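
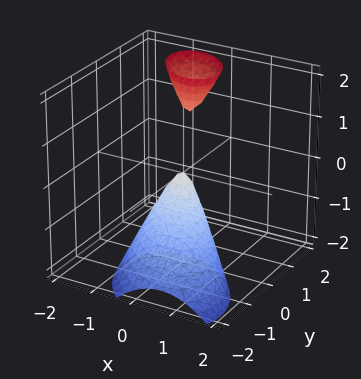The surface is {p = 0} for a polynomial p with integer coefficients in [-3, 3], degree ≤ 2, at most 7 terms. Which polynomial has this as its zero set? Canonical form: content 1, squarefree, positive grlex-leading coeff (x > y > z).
3*x^2 + 2*x*y + 3*y^2 - 3*y*z + z

First, I count 2 distinct pieces. They look like related sheets of one shape, so recover p as a whole.
Next, degree: the shape is more complex than any degree-1 surface, so deg p = 2.
Next, from the visible intercepts: one y-axis crossing is at y = 0; it crosses the z-axis at the gridline z = 0; it meets the x-axis at x = 0 (among the integer gridlines).
Finally, these observations pin down the coefficients.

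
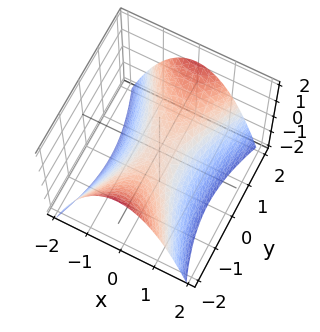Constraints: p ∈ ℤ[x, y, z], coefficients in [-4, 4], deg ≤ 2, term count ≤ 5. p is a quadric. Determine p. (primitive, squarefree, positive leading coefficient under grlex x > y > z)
The degree is 2 — a hyperbolic paraboloid; a quadric.
Symmetries: it's symmetric under y → −y, forcing even powers of y; the x ↦ −x reflection is a symmetry, so x appears only in even powers.
Observable constraints: it meets the y-axis at y = 0 (among the integer gridlines); it crosses the z-axis at the gridline z = 0; it crosses the x-axis at the gridline x = 0.
Fitting integer coefficients to these (and the overall shape) gives p.

3*x^2 - y^2 + 3*z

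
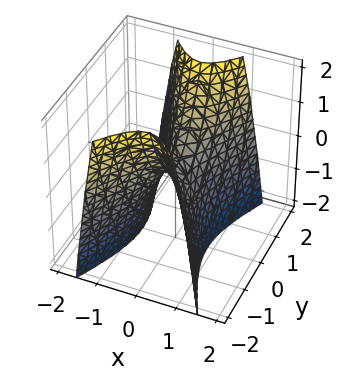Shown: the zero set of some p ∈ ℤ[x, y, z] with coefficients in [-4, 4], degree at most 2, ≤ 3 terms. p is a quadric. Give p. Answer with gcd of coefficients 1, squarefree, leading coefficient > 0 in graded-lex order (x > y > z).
3*x^2 - y^2 + z

1. deg p = 2. A saddle surface; a quadric.
2. Symmetries: it's symmetric under y → −y, forcing even powers of y; the x ↦ −x reflection is a symmetry, so x appears only in even powers.
3. Checking where it meets the axes: one z-axis crossing is at z = 0; one x-axis crossing is at x = 0; it crosses the y-axis at the gridline y = 0.
4. Assembling these constraints gives the stated polynomial.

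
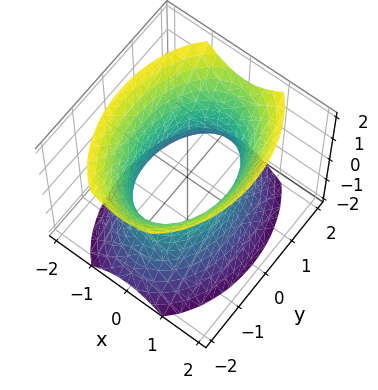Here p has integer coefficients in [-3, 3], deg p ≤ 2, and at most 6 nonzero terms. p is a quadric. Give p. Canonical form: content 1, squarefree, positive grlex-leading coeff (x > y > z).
2*x^2 + y^2 - z^2 - 2

1. deg p = 2.
2. Symmetries: it's symmetric under x → −x, forcing even powers of x; it's symmetric under y → −y, forcing even powers of y; the z ↦ −z reflection is a symmetry, so z appears only in even powers.
3. Observable constraints: no z-intercept at any integer in the box; among the integer gridlines, it crosses the x-axis at x ∈ {-1, 1}.
4. These observations pin down the coefficients.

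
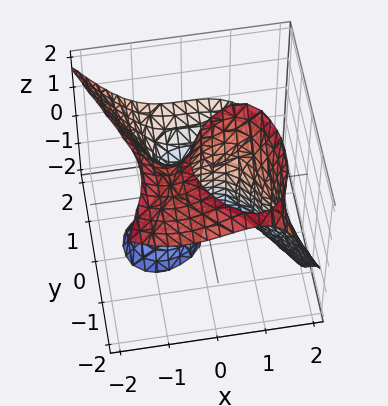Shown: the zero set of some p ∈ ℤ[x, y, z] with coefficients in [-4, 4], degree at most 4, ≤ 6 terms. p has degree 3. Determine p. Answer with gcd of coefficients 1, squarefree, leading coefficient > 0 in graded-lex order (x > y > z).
(a) Degree: a generic line meets the surface in up to 3 points, so deg p = 3.
(b) Checking where it meets the axes: one x-axis crossing is at x = 0; it meets the y-axis at y = 0 (among the integer gridlines).
(c) Assembling these constraints gives the stated polynomial. Check: (0, 0, -2) on the z-axis lies on the surface, and p(0, 0, -2) = 0. ✓

2*x^3 - x*z^2 + 2*y^2*z - 2*y^2 + 3*y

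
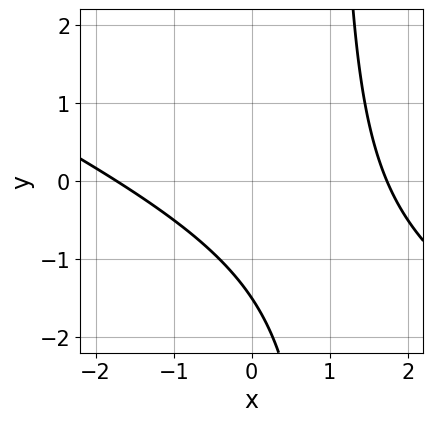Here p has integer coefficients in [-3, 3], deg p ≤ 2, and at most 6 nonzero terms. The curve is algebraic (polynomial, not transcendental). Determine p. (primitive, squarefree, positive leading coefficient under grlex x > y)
First, degree: a generic line meets the curve in up to 2 points, so deg p = 2.
Finally, solving for integer coefficients yields p as stated.

x^2 + 2*x*y - 2*y - 3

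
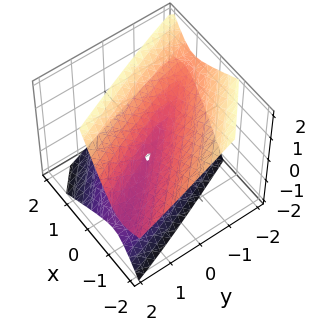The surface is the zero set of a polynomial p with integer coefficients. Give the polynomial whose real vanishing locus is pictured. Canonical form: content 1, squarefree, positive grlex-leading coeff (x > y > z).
1. Degree: a generic line meets the surface in up to 2 points, so deg p = 2.
2. From the axis intercepts and sections: it meets the y-axis at y = 0 (among the integer gridlines); it crosses the x-axis at the gridline x = 0.
3. Putting this together gives p.

2*x^2 + 3*x*y + 2*x*z + y^2 - 2*z^2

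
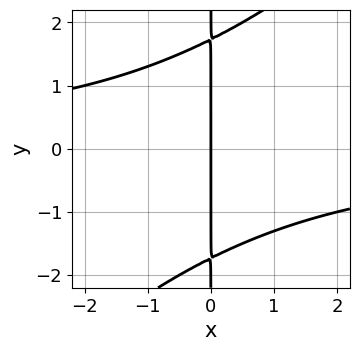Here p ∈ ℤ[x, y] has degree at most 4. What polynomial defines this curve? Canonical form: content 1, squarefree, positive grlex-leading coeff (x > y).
x^2*y - x*y^2 + 3*x

The degree is 3 — no degree-2 curve has this shape.
From the axis intercepts and sections: it meets the x-axis at x = 0 (among the integer gridlines); every point of the y-axis in the box is on the curve.
The integer polynomial consistent with all of this is the stated p.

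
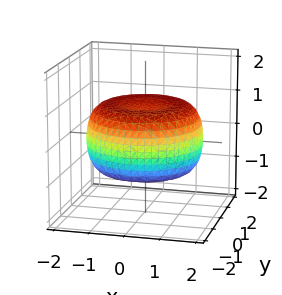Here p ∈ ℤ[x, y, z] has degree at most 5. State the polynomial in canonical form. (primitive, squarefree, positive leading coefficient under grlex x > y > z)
x^4 + 2*x^2*y^2 + y^4 - 2*x^2 - 2*y^2 + 3*z^2 - 2

1. The degree is 4 — no degree-3 surface has this shape.
2. Symmetries: rotational symmetry about the z-axis ⇒ p depends on x, y only through x² + y².
3. Observable constraints: a circular section at z = 1 has radius exactly 1.
4. Putting this together gives p.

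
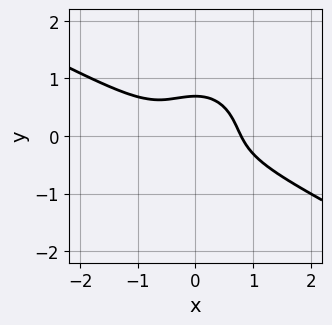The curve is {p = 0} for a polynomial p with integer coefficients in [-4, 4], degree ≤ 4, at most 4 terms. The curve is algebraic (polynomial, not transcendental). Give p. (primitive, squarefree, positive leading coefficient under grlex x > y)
2*x^3 + 3*x^2*y + 3*y^3 - 1

Degree: no degree-2 curve has this shape, so deg p = 3.
Putting this together gives p.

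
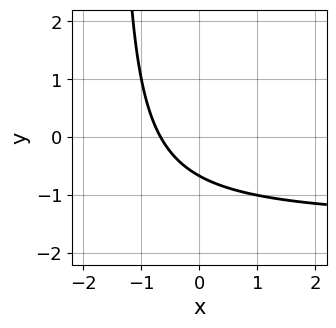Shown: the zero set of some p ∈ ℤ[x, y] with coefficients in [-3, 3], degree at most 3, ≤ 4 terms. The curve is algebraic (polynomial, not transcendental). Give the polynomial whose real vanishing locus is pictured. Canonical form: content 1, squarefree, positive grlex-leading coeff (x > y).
2*x*y + 3*x + 3*y + 2

First, deg p = 2.
Finally, the integer polynomial consistent with all of this is the stated p.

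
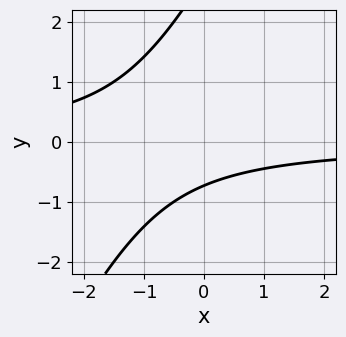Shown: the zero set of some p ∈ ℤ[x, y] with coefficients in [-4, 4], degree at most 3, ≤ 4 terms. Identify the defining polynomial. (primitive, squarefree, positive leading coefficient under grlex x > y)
deg p = 2. No degree-1 curve has this shape.
Observable constraints: no x-intercept at any integer in the box.
Solving for integer coefficients yields p as stated.

2*x*y - y^2 + 2*y + 2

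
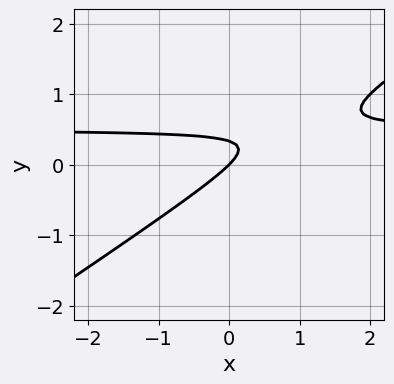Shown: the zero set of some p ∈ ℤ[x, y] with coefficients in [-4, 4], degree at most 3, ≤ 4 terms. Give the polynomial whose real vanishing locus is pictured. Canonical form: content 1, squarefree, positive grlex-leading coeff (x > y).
2*x*y - 3*y^2 - x + y

(a) The degree is 2 — no degree-1 curve has this shape.
(b) From the visible intercepts: one y-axis crossing is at y = 0; it meets the x-axis at x = 0 (among the integer gridlines).
(c) Matching integer coefficients to the picture gives p.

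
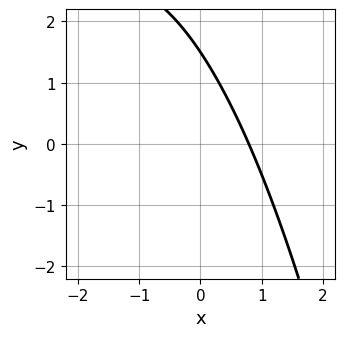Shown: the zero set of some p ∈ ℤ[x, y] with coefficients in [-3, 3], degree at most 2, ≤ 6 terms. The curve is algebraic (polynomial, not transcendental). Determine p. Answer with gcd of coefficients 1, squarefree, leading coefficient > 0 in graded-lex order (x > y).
x^2 + 3*x + 2*y - 3

First, degree: a generic line meets the curve in up to 2 points, so deg p = 2.
Finally, solving for integer coefficients yields p as stated.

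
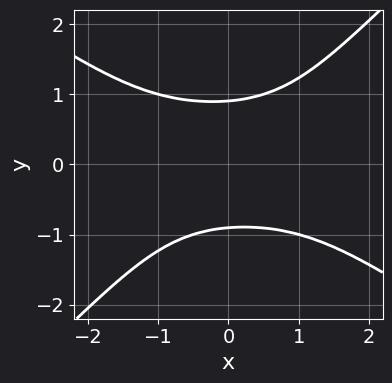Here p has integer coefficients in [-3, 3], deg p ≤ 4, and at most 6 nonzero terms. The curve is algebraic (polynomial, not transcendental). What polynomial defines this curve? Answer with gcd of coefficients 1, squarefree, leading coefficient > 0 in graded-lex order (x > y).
2*x^2*y^2 + x*y^3 - 3*y^4 + 2

(a) deg p = 4. No degree-3 curve has this shape.
(b) Observable constraints: it misses every integer gridline on the x-axis.
(c) These observations pin down the coefficients.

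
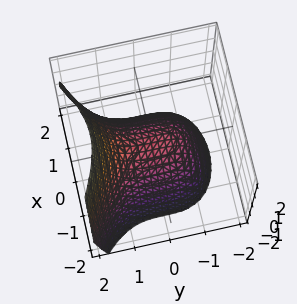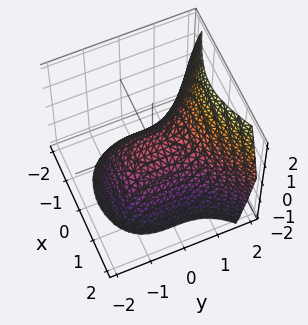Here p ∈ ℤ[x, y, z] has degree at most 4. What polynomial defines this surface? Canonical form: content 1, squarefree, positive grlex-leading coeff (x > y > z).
y^3 - 2*x^2 - 2*z

First, degree: the shape is more complex than any degree-2 surface, so deg p = 3.
Then, from the visible intercepts: it crosses the z-axis at the gridline z = 0; it meets the x-axis at x = 0 (among the integer gridlines); one y-axis crossing is at y = 0.
Finally, fitting integer coefficients to these (and the overall shape) gives p.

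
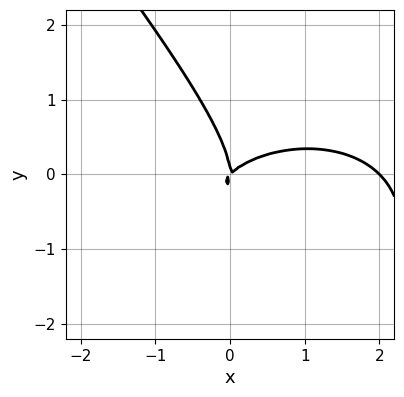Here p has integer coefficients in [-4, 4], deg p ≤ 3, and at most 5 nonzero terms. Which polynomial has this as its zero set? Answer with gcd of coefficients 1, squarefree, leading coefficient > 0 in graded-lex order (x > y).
First, the degree is 3 — no degree-2 curve has this shape.
Then, against the integer gridlines: it crosses the y-axis at the gridline y = 0; the x-axis gridline crossings are at x ∈ {0, 2}.
Finally, fitting integer coefficients to these (and the overall shape) gives p.

x^3 + 2*x*y^2 + 2*y^3 - 2*x^2 + 2*x*y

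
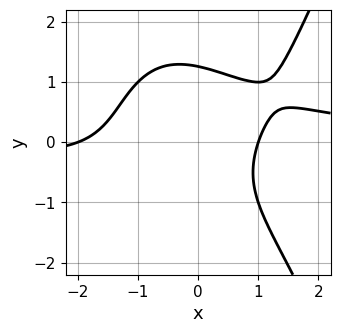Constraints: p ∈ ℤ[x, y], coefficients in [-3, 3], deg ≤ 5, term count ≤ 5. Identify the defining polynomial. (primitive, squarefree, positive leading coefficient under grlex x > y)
x^3*y - y^3 - x^2 - x + 2

1. The degree is 4 — the shape is more complex than any degree-3 curve.
2. From the visible intercepts: among the integer gridlines, it crosses the x-axis at x ∈ {-2, 1}.
3. Solving for integer coefficients yields p as stated.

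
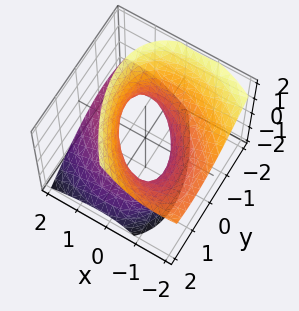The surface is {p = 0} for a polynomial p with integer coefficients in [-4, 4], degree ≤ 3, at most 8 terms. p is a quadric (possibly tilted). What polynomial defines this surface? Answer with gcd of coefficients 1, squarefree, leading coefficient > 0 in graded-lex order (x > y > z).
2*x^2 + 2*x*y + 3*x*z + 2*y^2 - 2*z^2 - 2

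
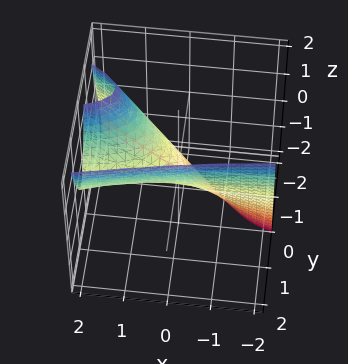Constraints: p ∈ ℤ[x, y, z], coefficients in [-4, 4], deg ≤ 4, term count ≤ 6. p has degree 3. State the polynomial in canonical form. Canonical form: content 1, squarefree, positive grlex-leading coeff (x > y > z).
deg p = 3.
Reading off the gridlines: it meets the z-axis at z = 0 (among the integer gridlines); it crosses the x-axis at the gridline x = 0; one y-axis crossing is at y = 0.
Together with the visible shape, these determine p as stated.

3*y^3 - y^2*z - 3*x*y + 2*x - 2*z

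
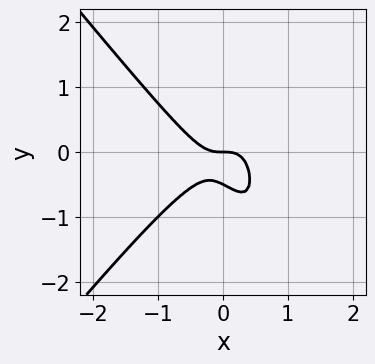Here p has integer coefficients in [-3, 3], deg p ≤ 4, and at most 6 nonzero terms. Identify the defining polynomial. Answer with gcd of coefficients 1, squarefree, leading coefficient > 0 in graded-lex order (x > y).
3*x^3 - 2*x*y^2 + 2*y^2 + y

(a) Degree: a generic line meets the curve in up to 3 points, so deg p = 3.
(b) From the visible intercepts: one x-axis crossing is at x = 0; it crosses the y-axis at the gridline y = 0.
(c) Together with the visible shape, these determine p as stated.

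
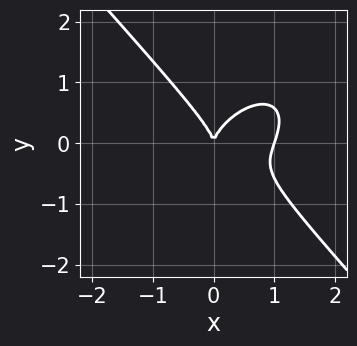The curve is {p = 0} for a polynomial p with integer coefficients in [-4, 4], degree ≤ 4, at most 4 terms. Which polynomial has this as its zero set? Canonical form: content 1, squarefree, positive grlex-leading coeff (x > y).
3*x^3 - x^2*y + 3*y^3 - 3*x^2

First, deg p = 3. The shape is more complex than any degree-2 curve.
Next, from the axis intercepts and sections: the x-axis gridline crossings are at x ∈ {0, 1}; it meets the y-axis at y = 0 (among the integer gridlines).
Finally, fitting integer coefficients to these (and the overall shape) gives p.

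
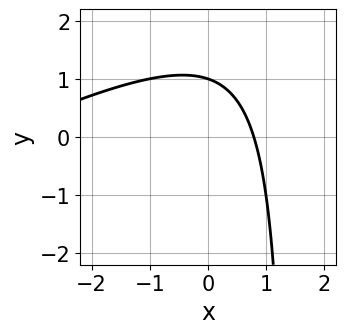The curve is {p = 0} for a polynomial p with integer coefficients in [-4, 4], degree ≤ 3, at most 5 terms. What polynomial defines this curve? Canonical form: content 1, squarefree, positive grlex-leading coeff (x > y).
deg p = 2. No degree-1 curve has this shape.
Observable constraints: one y-axis crossing is at y = 1.
Putting this together gives p.

x^2 - 2*x*y + 3*x + 3*y - 3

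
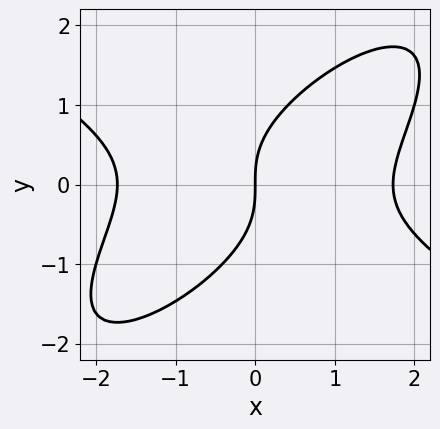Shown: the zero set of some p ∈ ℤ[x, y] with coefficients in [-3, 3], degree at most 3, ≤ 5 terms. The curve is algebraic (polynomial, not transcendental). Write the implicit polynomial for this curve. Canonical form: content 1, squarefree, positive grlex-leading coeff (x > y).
x^3 - 2*x*y^2 + 2*y^3 - 3*x

First, deg p = 3.
Next, checking where it meets the axes: it crosses the x-axis at the gridline x = 0; it crosses the y-axis at the gridline y = 0.
Finally, solving for integer coefficients yields p as stated.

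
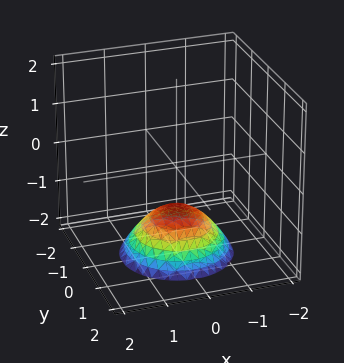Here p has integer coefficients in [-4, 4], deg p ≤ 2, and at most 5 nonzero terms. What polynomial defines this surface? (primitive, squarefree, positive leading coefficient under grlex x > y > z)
2*x^2 + 2*y^2 + 3*z + 3

The degree is 2 — no degree-1 surface has this shape.
Symmetries: rotational symmetry about the z-axis ⇒ p depends on x, y only through x² + y².
Observable constraints: a circular section at z = -2 has radius between 1 and 2; no y-intercept at any integer in the box.
Fitting integer coefficients to these (and the overall shape) gives p. Check: (0, 0, -1) on the z-axis lies on the surface, and p(0, 0, -1) = 0. ✓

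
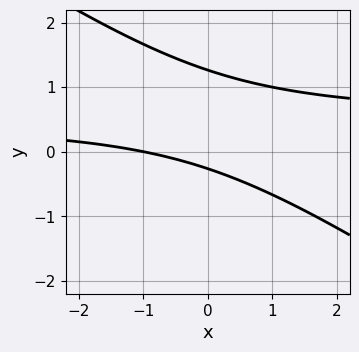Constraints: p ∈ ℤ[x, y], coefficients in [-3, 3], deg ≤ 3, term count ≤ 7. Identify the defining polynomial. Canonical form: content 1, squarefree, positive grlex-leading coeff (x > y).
(a) deg p = 2. No degree-1 curve has this shape.
(b) From the axis intercepts and sections: one x-axis crossing is at x = -1.
(c) The integer polynomial consistent with all of this is the stated p.

2*x*y + 3*y^2 - x - 3*y - 1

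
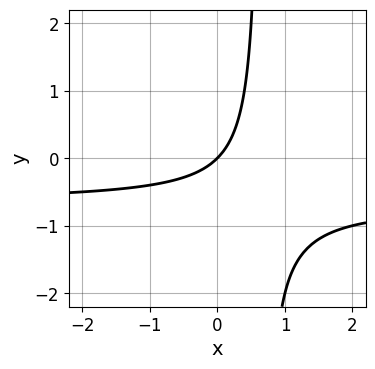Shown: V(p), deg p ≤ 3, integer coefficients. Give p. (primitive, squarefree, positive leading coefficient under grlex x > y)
(a) Degree: the shape is more complex than any degree-1 curve, so deg p = 2.
(b) From the axis intercepts and sections: it meets the y-axis at y = 0 (among the integer gridlines); it crosses the x-axis at the gridline x = 0.
(c) Assembling these constraints gives the stated polynomial.

3*x*y + 2*x - 2*y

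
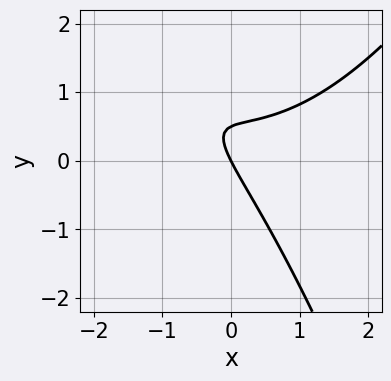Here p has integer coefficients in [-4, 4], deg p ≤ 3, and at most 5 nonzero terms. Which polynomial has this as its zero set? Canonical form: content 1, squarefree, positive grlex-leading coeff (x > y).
x^3 - 3*x*y - 2*y^2 + 2*x + y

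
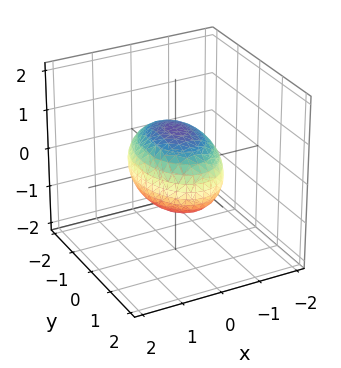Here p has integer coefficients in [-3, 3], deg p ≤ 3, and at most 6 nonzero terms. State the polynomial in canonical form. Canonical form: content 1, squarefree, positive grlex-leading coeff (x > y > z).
1. The degree is 2 — a closed, bounded, convex surface; a quadric.
2. Symmetries: mirror symmetry z ↦ −z ⇒ only even powers of z; it's symmetric under x → −x, forcing even powers of x; mirror symmetry y ↦ −y ⇒ only even powers of y.
3. From the visible intercepts: the z-axis gridline crossings are at z ∈ {-1, 1}; the x-axis gridline crossings are at x ∈ {-1, 1}.
4. Putting this together gives p.

2*x^2 + y^2 + 2*z^2 - 2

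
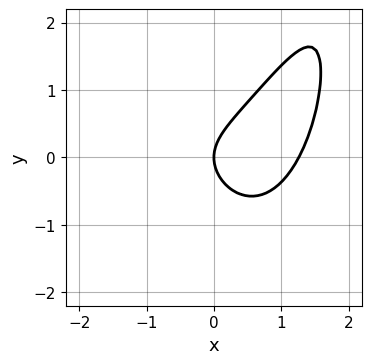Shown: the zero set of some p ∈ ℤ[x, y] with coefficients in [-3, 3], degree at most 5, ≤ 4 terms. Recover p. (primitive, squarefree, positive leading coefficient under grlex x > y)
x^4 - 2*x^2*y + 2*y^2 - 2*x

1. The degree is 4 — a generic line meets the curve in up to 4 points.
2. From the axis intercepts and sections: it crosses the y-axis at the gridline y = 0; it crosses the x-axis at the gridline x = 0.
3. These observations pin down the coefficients.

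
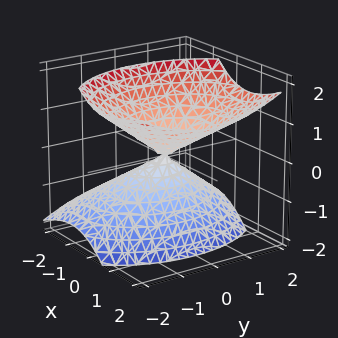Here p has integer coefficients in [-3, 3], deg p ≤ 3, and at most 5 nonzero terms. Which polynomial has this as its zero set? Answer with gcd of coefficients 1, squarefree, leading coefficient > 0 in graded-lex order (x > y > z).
First, deg p = 2. The shape is more complex than any degree-1 surface.
Then, observable constraints: one z-axis crossing is at z = 0; it meets the y-axis at y = 0 (among the integer gridlines); one x-axis crossing is at x = 0.
Finally, assembling these constraints gives the stated polynomial.

3*x^2 - 3*x*z + 2*y^2 - 3*z^2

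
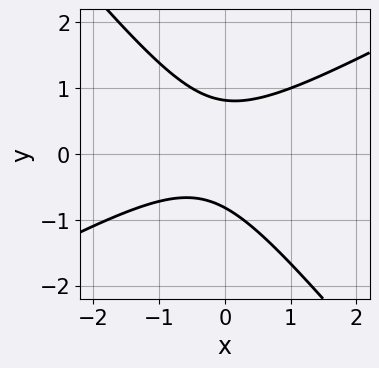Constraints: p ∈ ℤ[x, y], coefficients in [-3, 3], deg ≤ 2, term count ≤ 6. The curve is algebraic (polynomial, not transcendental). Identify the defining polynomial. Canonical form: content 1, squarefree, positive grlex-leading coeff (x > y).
First, deg p = 2. A generic line meets the curve in up to 2 points.
Then, against the integer gridlines: the curve avoids every integer x-axis point in the box.
Finally, the integer polynomial consistent with all of this is the stated p.

2*x^2 - 2*x*y - 3*y^2 + x + 2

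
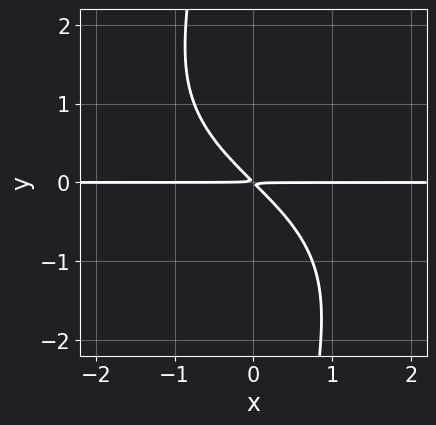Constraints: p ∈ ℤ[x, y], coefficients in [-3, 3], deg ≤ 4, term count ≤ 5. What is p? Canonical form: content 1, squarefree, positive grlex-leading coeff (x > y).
x*y^3 + 3*x*y + 3*y^2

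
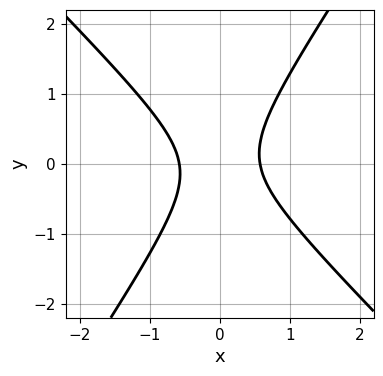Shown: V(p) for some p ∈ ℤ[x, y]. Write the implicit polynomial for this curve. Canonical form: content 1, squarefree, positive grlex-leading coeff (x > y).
1. The degree is 2 — a generic line meets the curve in up to 2 points.
2. Observable constraints: no y-intercept at any integer in the box.
3. Putting this together gives p.

3*x^2 + x*y - 2*y^2 - 1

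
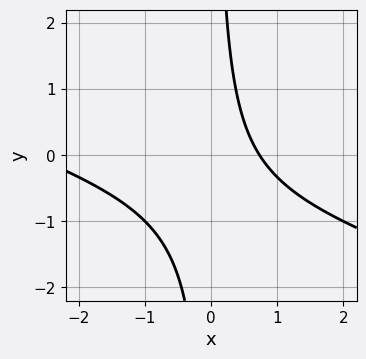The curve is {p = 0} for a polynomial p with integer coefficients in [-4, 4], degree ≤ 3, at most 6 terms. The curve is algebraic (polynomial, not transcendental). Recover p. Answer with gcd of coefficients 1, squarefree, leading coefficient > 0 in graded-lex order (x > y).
x^2 + 3*x*y + 2*x - 2

(a) Degree: a generic line meets the curve in up to 2 points, so deg p = 2.
(b) Against the integer gridlines: it misses every integer gridline on the y-axis.
(c) Solving for integer coefficients yields p as stated.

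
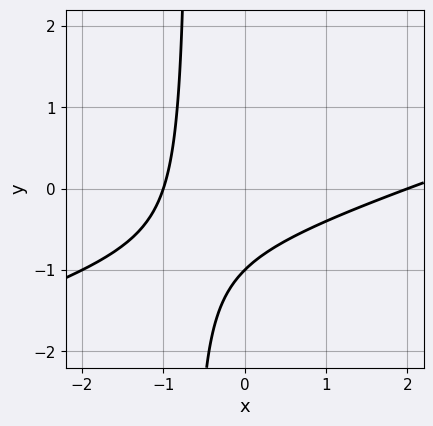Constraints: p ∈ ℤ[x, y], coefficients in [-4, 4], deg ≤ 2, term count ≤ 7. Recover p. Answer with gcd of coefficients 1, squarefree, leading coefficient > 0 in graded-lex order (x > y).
1. The degree is 2 — a generic line meets the curve in up to 2 points.
2. Observable constraints: the x-axis gridline crossings are at x ∈ {-1, 2}; it meets the y-axis at y = -1 (among the integer gridlines).
3. The integer polynomial consistent with all of this is the stated p.

x^2 - 3*x*y - x - 2*y - 2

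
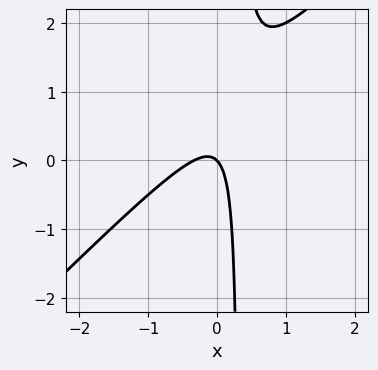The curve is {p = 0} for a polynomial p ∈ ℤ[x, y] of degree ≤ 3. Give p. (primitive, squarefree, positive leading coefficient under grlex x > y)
3*x^2 - 3*x*y + x + y

(a) Degree: no degree-1 curve has this shape, so deg p = 2.
(b) Checking where it meets the axes: one y-axis crossing is at y = 0; it meets the x-axis at x = 0 (among the integer gridlines).
(c) Solving for integer coefficients yields p as stated.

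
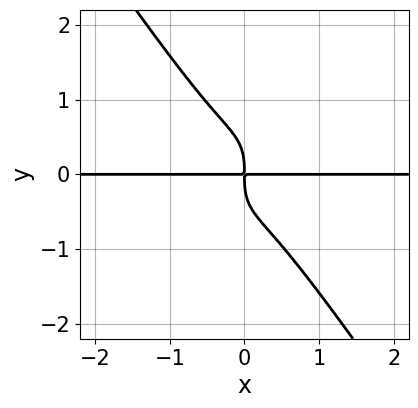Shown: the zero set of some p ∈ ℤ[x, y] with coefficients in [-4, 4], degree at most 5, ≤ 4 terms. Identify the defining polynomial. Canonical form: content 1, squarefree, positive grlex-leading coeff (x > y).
1. The degree is 4 — no degree-3 curve has this shape.
2. Checking where it meets the axes: the visible x-axis segment lies entirely on the curve.
3. Solving for integer coefficients yields p as stated.

3*x^3*y + y^4 + x*y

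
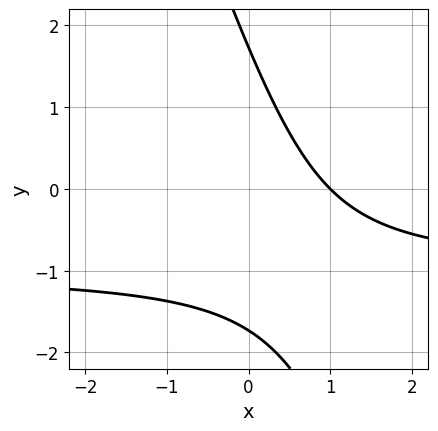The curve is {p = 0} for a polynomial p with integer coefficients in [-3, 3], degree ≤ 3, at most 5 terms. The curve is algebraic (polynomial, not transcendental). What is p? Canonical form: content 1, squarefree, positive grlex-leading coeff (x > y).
3*x*y + y^2 + 3*x - 3

First, deg p = 2. No degree-1 curve has this shape.
Next, from the visible intercepts: one x-axis crossing is at x = 1.
Finally, solving for integer coefficients yields p as stated.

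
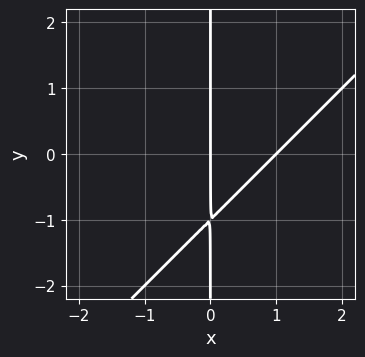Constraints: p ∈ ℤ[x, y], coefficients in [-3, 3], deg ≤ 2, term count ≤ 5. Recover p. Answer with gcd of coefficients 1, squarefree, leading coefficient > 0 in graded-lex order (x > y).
x^2 - x*y - x

First, degree: no degree-1 curve has this shape, so deg p = 2.
Then, against the integer gridlines: the x-axis gridline crossings are at x ∈ {0, 1}; the visible y-axis segment lies entirely on the curve.
Finally, these observations pin down the coefficients.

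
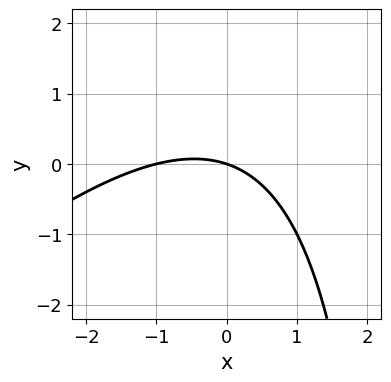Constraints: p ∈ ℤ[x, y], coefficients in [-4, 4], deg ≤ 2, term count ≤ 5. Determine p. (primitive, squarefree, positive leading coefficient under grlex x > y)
(a) deg p = 2. The shape is more complex than any degree-1 curve.
(b) Checking where it meets the axes: one y-axis crossing is at y = 0; among the integer gridlines, it crosses the x-axis at x ∈ {-1, 0}.
(c) Fitting integer coefficients to these (and the overall shape) gives p.

x^2 - x*y + x + 3*y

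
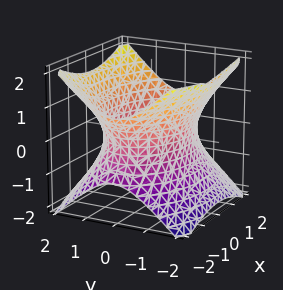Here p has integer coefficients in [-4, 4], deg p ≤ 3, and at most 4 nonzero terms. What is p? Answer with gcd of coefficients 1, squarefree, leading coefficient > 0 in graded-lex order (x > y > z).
x^2 + 2*y^2 - 2*z^2 - 3

First, deg p = 2. An hourglass — one-sheet hyperboloid; a quadric.
Then, symmetries: the y ↦ −y reflection is a symmetry, so y appears only in even powers; mirror symmetry x ↦ −x ⇒ only even powers of x; the z ↦ −z reflection is a symmetry, so z appears only in even powers.
Next, checking where it meets the axes: no z-intercept at any integer in the box.
Finally, matching integer coefficients to the picture gives p.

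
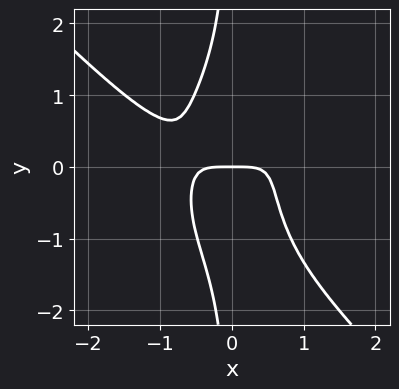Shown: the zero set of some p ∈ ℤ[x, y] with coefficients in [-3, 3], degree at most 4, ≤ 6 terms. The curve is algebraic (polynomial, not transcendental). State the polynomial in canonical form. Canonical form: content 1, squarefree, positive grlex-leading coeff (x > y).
(a) Degree: the shape is more complex than any degree-3 curve, so deg p = 4.
(b) Reading off the gridlines: it crosses the x-axis at the gridline x = 0; it meets the y-axis at y = 0 (among the integer gridlines).
(c) Matching integer coefficients to the picture gives p.

x^4 + x*y^3 - 2*x^2*y + y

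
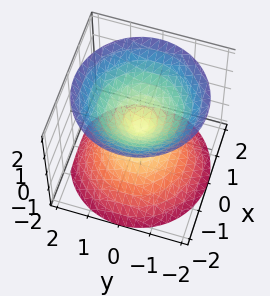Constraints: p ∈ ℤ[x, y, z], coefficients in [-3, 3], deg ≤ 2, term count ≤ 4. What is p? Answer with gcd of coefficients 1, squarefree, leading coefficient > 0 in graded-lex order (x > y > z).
x^2 + y^2 - z^2

First, I count 2 distinct pieces. Treating them together as one polynomial.
Then, deg p = 2. A double cone through the origin; a quadric.
Then, by symmetry, the z-axis is an axis of rotation, so x and y enter only as x² + y²; mirror symmetry z ↦ −z ⇒ only even powers of z.
Then, observable constraints: it crosses the y-axis at the gridline y = 0; one z-axis crossing is at z = 0.
Finally, solving for integer coefficients yields p as stated.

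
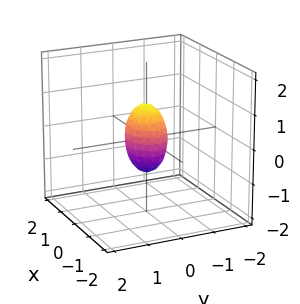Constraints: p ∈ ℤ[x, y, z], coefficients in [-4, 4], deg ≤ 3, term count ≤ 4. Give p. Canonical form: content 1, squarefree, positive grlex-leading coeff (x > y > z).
2*x^2 + 3*y^2 + z^2 - 1

(a) Degree: a closed, bounded, convex surface; a quadric, so deg p = 2.
(b) Symmetries: mirror symmetry y ↦ −y ⇒ only even powers of y; mirror symmetry x ↦ −x ⇒ only even powers of x; it's symmetric under z → −z, forcing even powers of z.
(c) From the visible intercepts: among the integer gridlines, it crosses the z-axis at z ∈ {-1, 1}.
(d) Putting this together gives p.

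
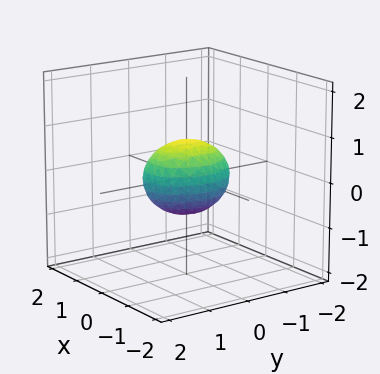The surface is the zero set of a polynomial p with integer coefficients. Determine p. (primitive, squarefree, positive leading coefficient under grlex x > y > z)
(a) deg p = 2. A closed, bounded, convex surface; a quadric.
(b) Symmetries: mirror symmetry x ↦ −x ⇒ only even powers of x; it's symmetric under y → −y, forcing even powers of y; mirror symmetry z ↦ −z ⇒ only even powers of z.
(c) Checking where it meets the axes: the y-axis gridline crossings are at y ∈ {-1, 1}.
(d) Putting this together gives p.

3*x^2 + 2*y^2 + 3*z^2 - 2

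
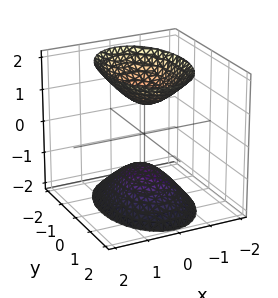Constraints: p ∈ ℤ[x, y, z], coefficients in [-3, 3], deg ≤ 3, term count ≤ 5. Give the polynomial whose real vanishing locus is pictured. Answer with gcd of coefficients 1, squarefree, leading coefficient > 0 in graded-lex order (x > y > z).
2*x^2 + y^2 - z^2 + 1

1. There are 2 components.
2. deg p = 2.
3. Symmetries: mirror symmetry y ↦ −y ⇒ only even powers of y; it's symmetric under z → −z, forcing even powers of z; mirror symmetry x ↦ −x ⇒ only even powers of x.
4. Against the integer gridlines: no y-intercept at any integer in the box; among the integer gridlines, it crosses the z-axis at z ∈ {-1, 1}; it misses every integer gridline on the x-axis.
5. The integer polynomial consistent with all of this is the stated p.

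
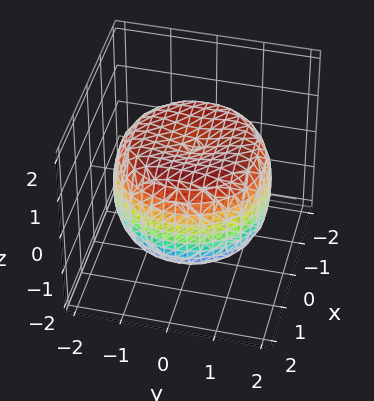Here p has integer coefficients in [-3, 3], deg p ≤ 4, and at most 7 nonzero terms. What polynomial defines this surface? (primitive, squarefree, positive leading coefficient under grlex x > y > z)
1. Degree: a generic line meets the surface in up to 4 points, so deg p = 4.
2. Symmetries: rotational symmetry about the z-axis ⇒ p depends on x, y only through x² + y².
3. From the visible intercepts: a circular section at z = 1 has radius between 1 and 2; the z-axis gridline crossings are at z ∈ {-1, 1}.
4. Fitting integer coefficients to these (and the overall shape) gives p.

x^4 + 2*x^2*y^2 + y^4 - 2*x^2 - 2*y^2 + 2*z^2 - 2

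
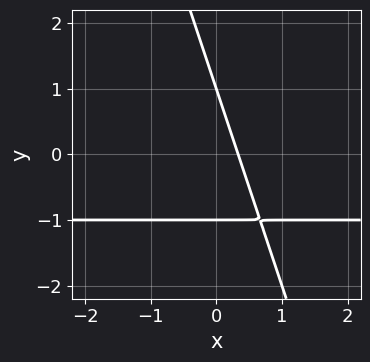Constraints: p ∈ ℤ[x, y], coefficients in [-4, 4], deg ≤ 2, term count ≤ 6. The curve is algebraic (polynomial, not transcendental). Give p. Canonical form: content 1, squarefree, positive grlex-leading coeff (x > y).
3*x*y + y^2 + 3*x - 1

Degree: no degree-1 curve has this shape, so deg p = 2.
Against the integer gridlines: the y-axis gridline crossings are at y ∈ {-1, 1}.
Assembling these constraints gives the stated polynomial.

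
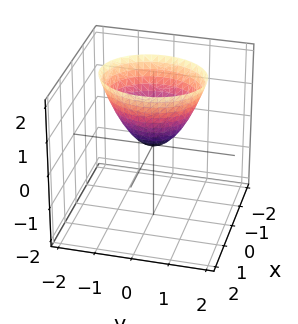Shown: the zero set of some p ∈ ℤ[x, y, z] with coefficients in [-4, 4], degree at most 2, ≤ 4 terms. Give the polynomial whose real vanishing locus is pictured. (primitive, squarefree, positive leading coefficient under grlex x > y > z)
3*x^2 + 2*y^2 - 2*z

1. Degree: a single bowl opening along one axis; a quadric, so deg p = 2.
2. Symmetries: it's symmetric under y → −y, forcing even powers of y; it's symmetric under x → −x, forcing even powers of x.
3. Checking where it meets the axes: it meets the z-axis at z = 0 (among the integer gridlines); it meets the y-axis at y = 0 (among the integer gridlines); it meets the x-axis at x = 0 (among the integer gridlines).
4. Assembling these constraints gives the stated polynomial.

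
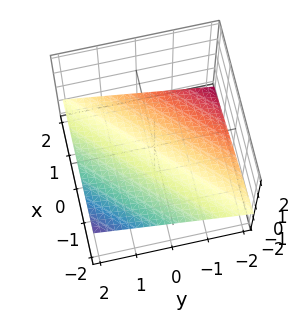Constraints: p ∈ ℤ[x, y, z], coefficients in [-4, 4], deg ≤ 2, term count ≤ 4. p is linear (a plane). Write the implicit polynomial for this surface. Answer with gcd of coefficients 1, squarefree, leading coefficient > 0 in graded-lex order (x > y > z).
x - y + 3*z + 2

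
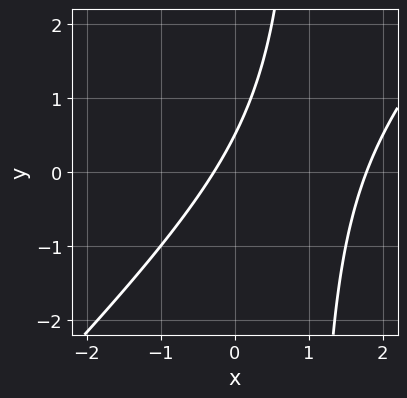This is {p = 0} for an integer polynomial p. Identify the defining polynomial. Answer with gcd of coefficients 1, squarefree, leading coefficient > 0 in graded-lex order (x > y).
The degree is 2 — the shape is more complex than any degree-1 curve.
The integer polynomial consistent with all of this is the stated p.

2*x^2 - 2*x*y - 3*x + 2*y - 1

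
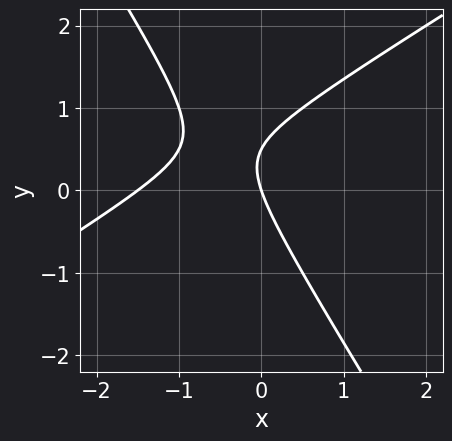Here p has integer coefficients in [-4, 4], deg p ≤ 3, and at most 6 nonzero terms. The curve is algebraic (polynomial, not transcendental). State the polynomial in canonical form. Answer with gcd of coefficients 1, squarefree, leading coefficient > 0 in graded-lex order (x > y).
2*x^2 - 2*x*y - 2*y^2 + 3*x + y

Degree: the shape is more complex than any degree-1 curve, so deg p = 2.
Reading off the gridlines: it meets the y-axis at y = 0 (among the integer gridlines); it crosses the x-axis at the gridline x = 0.
These observations pin down the coefficients.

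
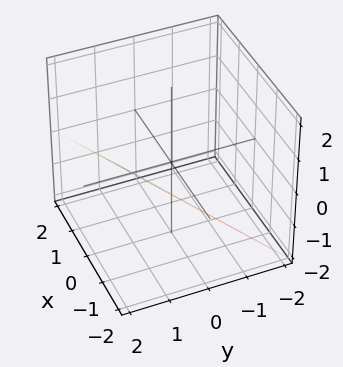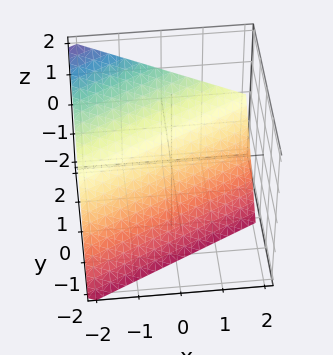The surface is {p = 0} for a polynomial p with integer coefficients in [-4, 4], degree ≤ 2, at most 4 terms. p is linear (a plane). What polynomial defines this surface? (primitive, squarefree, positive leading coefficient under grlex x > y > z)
First, the degree is 1 — every cross-section is a straight line — this is a plane.
Then, reading off the gridlines: it crosses the x-axis at the gridline x = -2; it crosses the z-axis at the gridline z = -1; it crosses the y-axis at the gridline y = 1.
Finally, assembling these constraints gives the stated polynomial.

x - 2*y + 2*z + 2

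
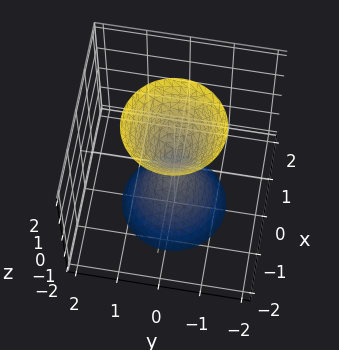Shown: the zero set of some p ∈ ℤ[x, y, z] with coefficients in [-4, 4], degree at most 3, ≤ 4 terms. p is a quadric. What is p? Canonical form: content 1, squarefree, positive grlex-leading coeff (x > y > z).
1. I count 2 distinct pieces. They look like related sheets of one shape, so recover p as a whole.
2. deg p = 2. A double cone through the origin; a quadric.
3. Symmetries: rotational symmetry about the z-axis ⇒ p depends on x, y only through x² + y²; it's symmetric under z → −z, forcing even powers of z.
4. Checking where it meets the axes: one z-axis crossing is at z = 0; one y-axis crossing is at y = 0; it meets the x-axis at x = 0 (among the integer gridlines); a circular section at z = 1 has radius between 0 and 1.
5. Putting this together gives p.

3*x^2 + 3*y^2 - z^2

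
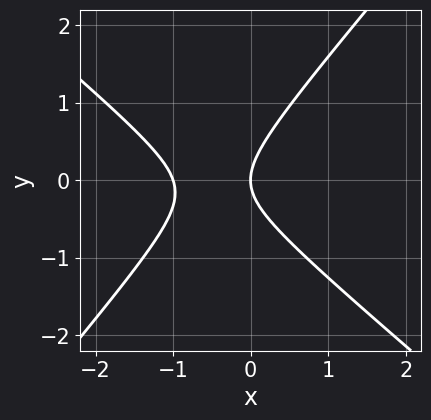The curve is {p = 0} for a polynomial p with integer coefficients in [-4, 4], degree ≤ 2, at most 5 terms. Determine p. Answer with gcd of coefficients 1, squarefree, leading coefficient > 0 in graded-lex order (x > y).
(a) Degree: no degree-1 curve has this shape, so deg p = 2.
(b) Against the integer gridlines: the x-axis gridline crossings are at x ∈ {-1, 0}; it crosses the y-axis at the gridline y = 0.
(c) The integer polynomial consistent with all of this is the stated p.

3*x^2 + x*y - 3*y^2 + 3*x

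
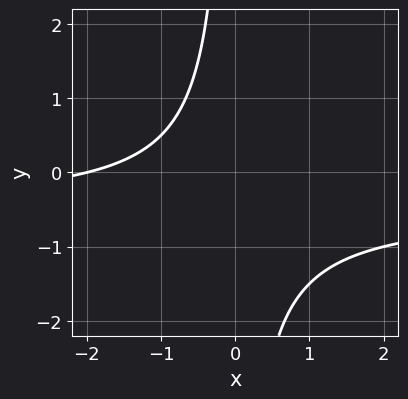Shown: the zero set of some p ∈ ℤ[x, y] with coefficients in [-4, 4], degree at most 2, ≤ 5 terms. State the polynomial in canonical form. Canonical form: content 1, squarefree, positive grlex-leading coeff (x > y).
1. Degree: the shape is more complex than any degree-1 curve, so deg p = 2.
2. Observable constraints: it crosses the x-axis at the gridline x = -2; the curve avoids every integer y-axis point in the box.
3. Matching integer coefficients to the picture gives p.

2*x*y + x + 2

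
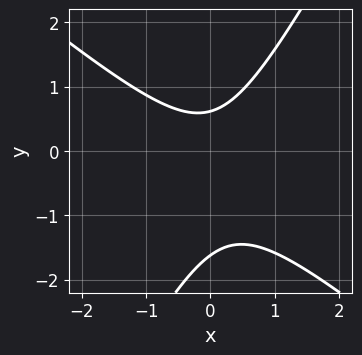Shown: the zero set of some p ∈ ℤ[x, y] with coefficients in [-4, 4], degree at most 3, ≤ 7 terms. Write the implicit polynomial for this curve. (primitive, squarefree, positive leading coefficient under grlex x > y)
3*x^2 + 2*x*y - 2*y^2 - 2*y + 2

deg p = 2.
Checking where it meets the axes: no x-intercept at any integer in the box.
These observations pin down the coefficients.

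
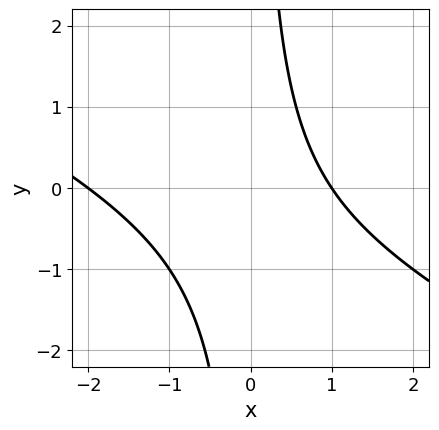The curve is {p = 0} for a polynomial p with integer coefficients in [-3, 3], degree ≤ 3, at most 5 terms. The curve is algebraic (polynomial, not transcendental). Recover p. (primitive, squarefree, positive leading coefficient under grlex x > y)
x^2 + 2*x*y + x - 2

First, deg p = 2. A generic line meets the curve in up to 2 points.
Then, from the axis intercepts and sections: the curve avoids every integer y-axis point in the box; among the integer gridlines, it crosses the x-axis at x ∈ {-2, 1}.
Finally, putting this together gives p.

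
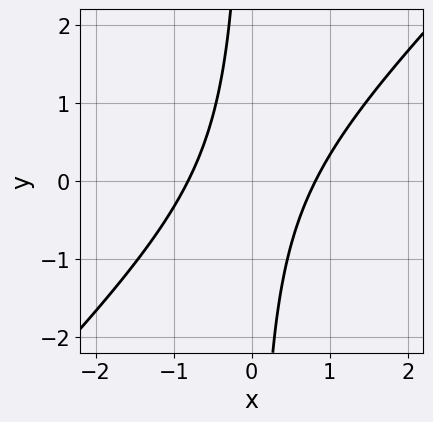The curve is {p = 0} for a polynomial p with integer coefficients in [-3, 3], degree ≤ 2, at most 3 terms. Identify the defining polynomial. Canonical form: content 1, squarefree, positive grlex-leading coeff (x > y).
1. Degree: the shape is more complex than any degree-1 curve, so deg p = 2.
2. From the axis intercepts and sections: the curve avoids every integer y-axis point in the box.
3. Solving for integer coefficients yields p as stated.

3*x^2 - 3*x*y - 2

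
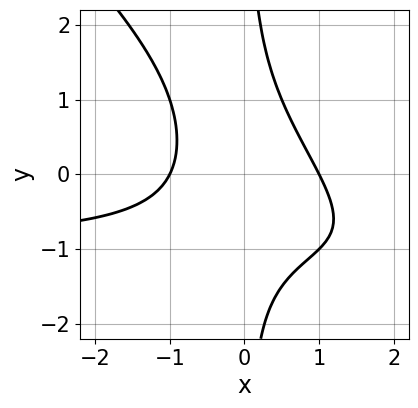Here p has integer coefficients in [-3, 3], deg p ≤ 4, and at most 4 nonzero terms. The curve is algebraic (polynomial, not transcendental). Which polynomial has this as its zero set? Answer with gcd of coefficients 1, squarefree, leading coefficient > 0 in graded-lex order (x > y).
x^2*y + x*y^2 + x^2 - 1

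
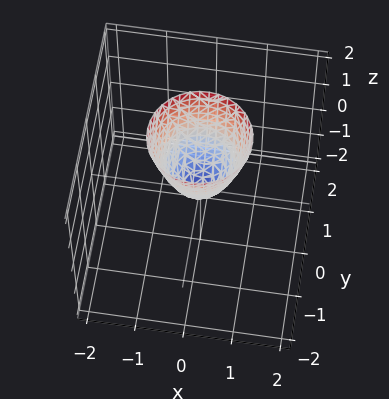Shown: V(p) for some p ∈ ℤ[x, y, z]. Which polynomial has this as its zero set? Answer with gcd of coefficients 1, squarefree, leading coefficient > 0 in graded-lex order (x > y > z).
First, deg p = 2.
Next, by symmetry, the surface is invariant under rotation about z: p = q(x² + y², z).
Then, against the integer gridlines: a circular section at z = 1 has radius between 0 and 1; one z-axis crossing is at z = 0; one x-axis crossing is at x = 0; it meets the y-axis at y = 0 (among the integer gridlines).
Finally, assembling these constraints gives the stated polynomial.

2*x^2 + 2*y^2 - z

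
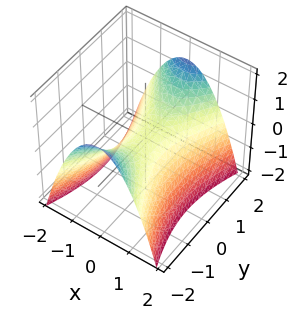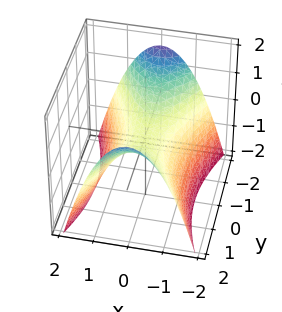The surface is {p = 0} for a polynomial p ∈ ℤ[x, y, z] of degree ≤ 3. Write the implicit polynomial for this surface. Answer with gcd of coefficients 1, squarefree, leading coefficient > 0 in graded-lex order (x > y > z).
3*x^2 - y^2 + 3*z

(a) The degree is 2 — a saddle surface; a quadric.
(b) Symmetries: it's symmetric under x → −x, forcing even powers of x; it's symmetric under y → −y, forcing even powers of y.
(c) Observable constraints: it meets the y-axis at y = 0 (among the integer gridlines); one x-axis crossing is at x = 0; it crosses the z-axis at the gridline z = 0.
(d) Matching integer coefficients to the picture gives p.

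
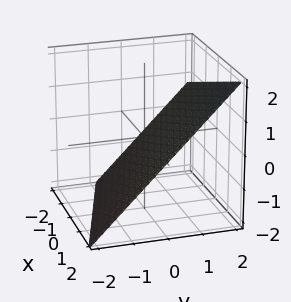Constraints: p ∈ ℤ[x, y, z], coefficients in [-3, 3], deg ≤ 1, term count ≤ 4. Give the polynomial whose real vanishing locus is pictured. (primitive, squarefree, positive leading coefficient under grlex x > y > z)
x + 3*y - 3*z - 2

(a) The degree is 1 — the surface is flat (a plane).
(b) From the visible intercepts: one x-axis crossing is at x = 2.
(c) Fitting integer coefficients to these (and the overall shape) gives p.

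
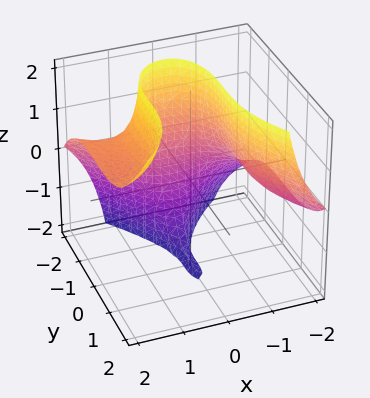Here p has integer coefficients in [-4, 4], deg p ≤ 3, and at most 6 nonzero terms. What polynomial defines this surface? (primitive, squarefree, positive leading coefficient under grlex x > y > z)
x^3 - 3*x^2*z + y^3 + z + 2

1. deg p = 3.
2. Checking where it meets the axes: it crosses the z-axis at the gridline z = -2.
3. The integer polynomial consistent with all of this is the stated p.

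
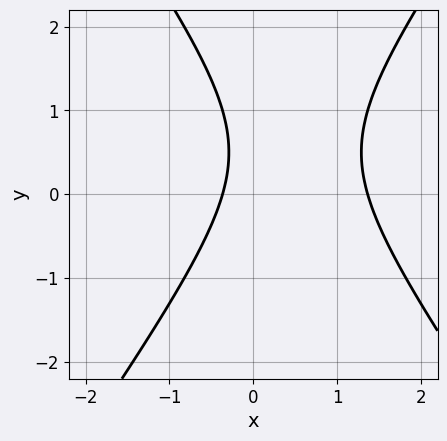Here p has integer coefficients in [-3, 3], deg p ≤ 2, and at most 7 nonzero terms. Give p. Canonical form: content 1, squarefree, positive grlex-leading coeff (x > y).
2*x^2 - y^2 - 2*x + y - 1

The degree is 2 — no degree-1 curve has this shape.
Against the integer gridlines: the curve avoids every integer y-axis point in the box.
Matching integer coefficients to the picture gives p.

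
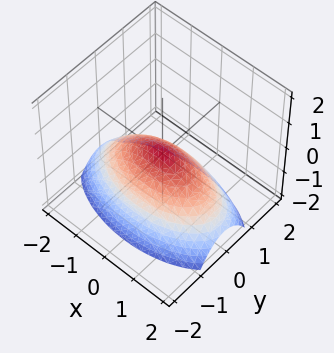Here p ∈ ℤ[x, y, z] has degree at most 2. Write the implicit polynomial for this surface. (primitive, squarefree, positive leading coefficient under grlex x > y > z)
x^2 + 3*y^2 + 3*z

The degree is 2 — a single bowl opening along one axis; a quadric.
Symmetries: the y ↦ −y reflection is a symmetry, so y appears only in even powers; the x ↦ −x reflection is a symmetry, so x appears only in even powers.
Checking where it meets the axes: it crosses the y-axis at the gridline y = 0; it crosses the z-axis at the gridline z = 0.
Solving for integer coefficients yields p as stated.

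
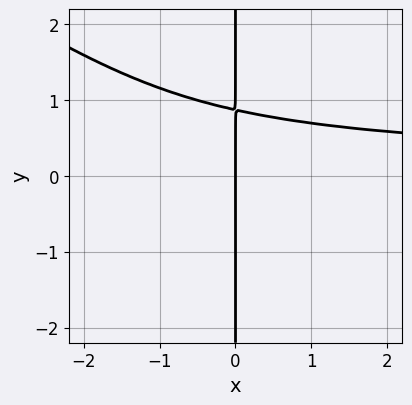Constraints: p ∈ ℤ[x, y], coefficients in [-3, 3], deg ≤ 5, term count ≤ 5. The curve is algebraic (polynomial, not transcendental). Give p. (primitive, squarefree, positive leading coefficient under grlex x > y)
2*x^2*y^2 + 3*x*y^3 - 2*x

The degree is 4 — a generic line meets the curve in up to 4 points.
Observable constraints: it crosses the x-axis at the gridline x = 0; the visible y-axis segment lies entirely on the curve.
Together with the visible shape, these determine p as stated.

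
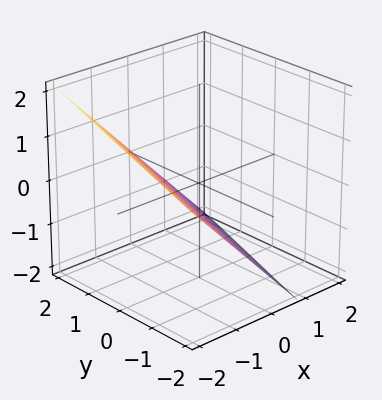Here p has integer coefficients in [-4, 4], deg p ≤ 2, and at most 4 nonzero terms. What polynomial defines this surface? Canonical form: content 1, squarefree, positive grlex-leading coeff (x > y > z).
3*x - y + 3*z + 2

(a) The degree is 1 — the surface is flat (a plane).
(b) Observable constraints: it meets the y-axis at y = 2 (among the integer gridlines).
(c) These observations pin down the coefficients.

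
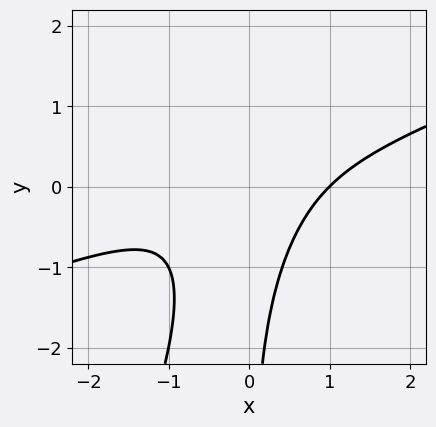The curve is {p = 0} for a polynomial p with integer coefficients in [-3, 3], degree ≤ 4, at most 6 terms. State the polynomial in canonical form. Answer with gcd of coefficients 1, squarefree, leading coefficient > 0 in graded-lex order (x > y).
x^3 - 3*x^2*y + x*y^2 - 1

(a) The degree is 3 — the shape is more complex than any degree-2 curve.
(b) From the visible intercepts: one x-axis crossing is at x = 1; no y-intercept at any integer in the box.
(c) The integer polynomial consistent with all of this is the stated p.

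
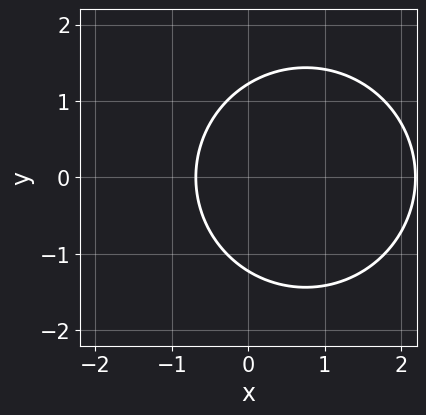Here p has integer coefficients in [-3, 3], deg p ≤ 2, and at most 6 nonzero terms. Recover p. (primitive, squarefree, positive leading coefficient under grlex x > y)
2*x^2 + 2*y^2 - 3*x - 3

(a) The degree is 2 — no degree-1 curve has this shape.
(b) Symmetries: mirror symmetry y ↦ −y ⇒ only even powers of y.
(c) Fitting integer coefficients to these (and the overall shape) gives p.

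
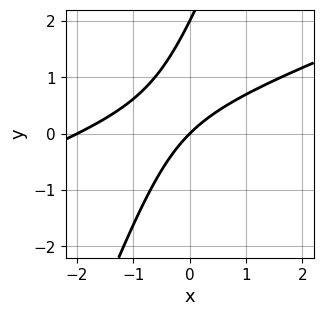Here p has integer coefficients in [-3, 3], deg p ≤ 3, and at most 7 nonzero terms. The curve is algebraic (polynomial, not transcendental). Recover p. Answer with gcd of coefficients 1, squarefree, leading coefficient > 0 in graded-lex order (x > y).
1. The degree is 2 — a generic line meets the curve in up to 2 points.
2. From the axis intercepts and sections: among the integer gridlines, it crosses the y-axis at y ∈ {0, 2}; among the integer gridlines, it crosses the x-axis at x ∈ {-2, 0}.
3. These observations pin down the coefficients.

x^2 - 3*x*y + y^2 + 2*x - 2*y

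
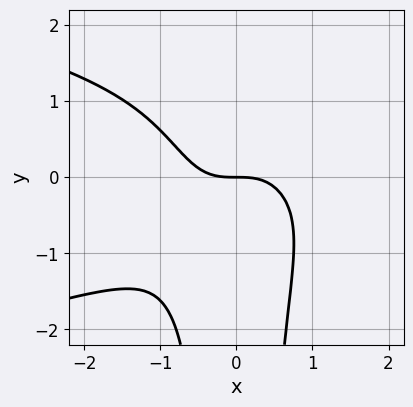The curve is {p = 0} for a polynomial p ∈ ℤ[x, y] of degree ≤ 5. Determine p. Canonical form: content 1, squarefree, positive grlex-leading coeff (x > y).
x^2*y^2 + x^3 + y

First, the degree is 4 — no degree-3 curve has this shape.
Next, checking where it meets the axes: it meets the x-axis at x = 0 (among the integer gridlines); one y-axis crossing is at y = 0.
Finally, assembling these constraints gives the stated polynomial.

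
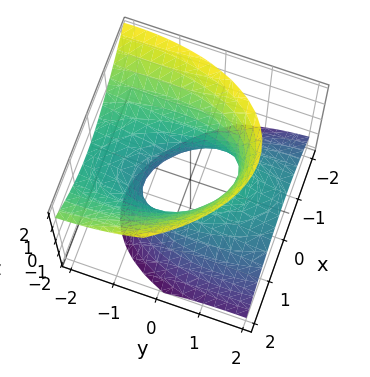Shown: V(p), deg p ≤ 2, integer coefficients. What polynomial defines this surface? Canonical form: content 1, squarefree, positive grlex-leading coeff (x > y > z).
1. Degree: the shape is more complex than any degree-1 surface, so deg p = 2.
2. Against the integer gridlines: no z-intercept at any integer in the box.
3. Putting this together gives p.

3*x^2 + x*y + y^2 + 3*y*z - 2*z^2 - 2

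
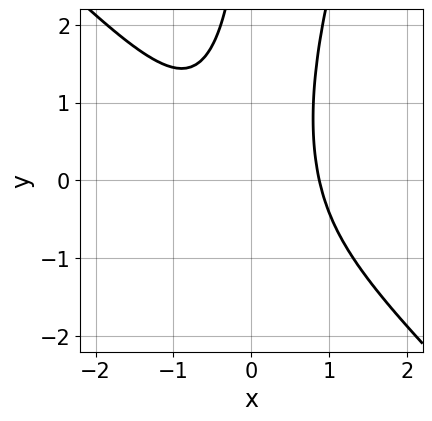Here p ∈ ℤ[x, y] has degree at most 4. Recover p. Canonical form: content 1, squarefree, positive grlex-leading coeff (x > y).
(a) The degree is 3 — a generic line meets the curve in up to 3 points.
(b) Reading off the gridlines: it misses every integer gridline on the y-axis.
(c) Solving for integer coefficients yields p as stated.

3*x^3 + 2*x^2*y - x*y^2 - 2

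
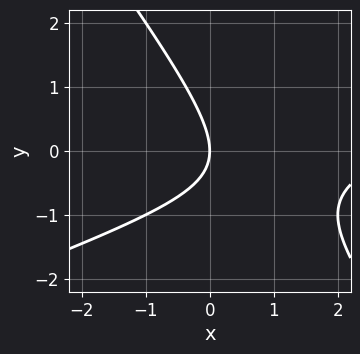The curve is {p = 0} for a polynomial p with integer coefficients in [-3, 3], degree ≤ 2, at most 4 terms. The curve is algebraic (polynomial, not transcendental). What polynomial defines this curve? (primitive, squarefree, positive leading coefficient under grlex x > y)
1. deg p = 2. The shape is more complex than any degree-1 curve.
2. Observable constraints: it meets the y-axis at y = 0 (among the integer gridlines); one x-axis crossing is at x = 0.
3. Fitting integer coefficients to these (and the overall shape) gives p.

x^2 - 2*x*y - 2*y^2 - 3*x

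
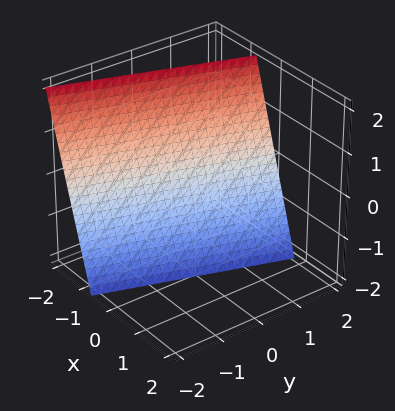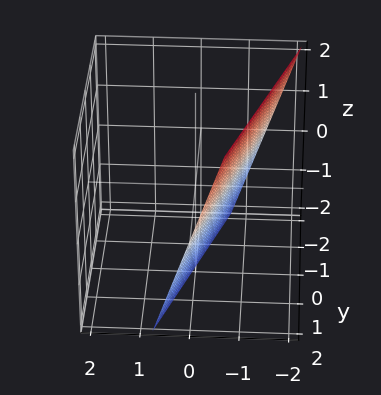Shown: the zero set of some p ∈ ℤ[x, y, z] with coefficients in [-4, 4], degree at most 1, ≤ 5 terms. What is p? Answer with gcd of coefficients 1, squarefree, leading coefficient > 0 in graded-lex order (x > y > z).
3*x - y + z + 2

First, the degree is 1 — the surface is flat (a plane).
Then, against the integer gridlines: one z-axis crossing is at z = -2; one y-axis crossing is at y = 2.
Finally, these observations pin down the coefficients.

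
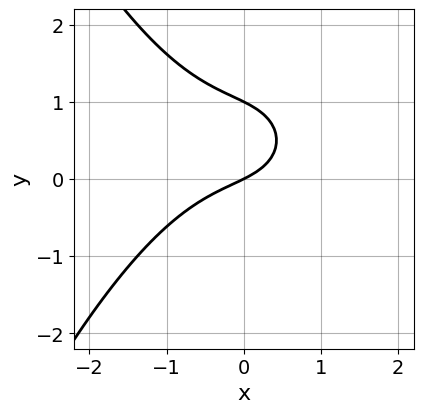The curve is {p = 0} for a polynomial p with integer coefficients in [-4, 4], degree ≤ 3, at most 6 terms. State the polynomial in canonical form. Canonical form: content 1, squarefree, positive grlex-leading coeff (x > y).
x^3 + 2*y^2 + x - 2*y

First, degree: the shape is more complex than any degree-2 curve, so deg p = 3.
Then, against the integer gridlines: the y-axis gridline crossings are at y ∈ {0, 1}; one x-axis crossing is at x = 0.
Finally, assembling these constraints gives the stated polynomial.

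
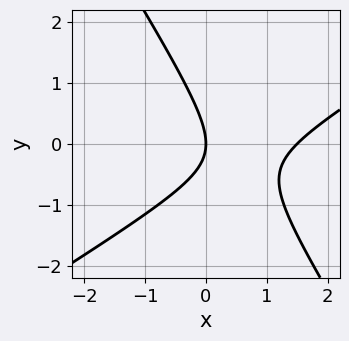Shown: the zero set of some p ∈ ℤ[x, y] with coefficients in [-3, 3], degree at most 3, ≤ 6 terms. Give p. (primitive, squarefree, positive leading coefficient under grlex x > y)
2*x^2 - 2*x*y - 2*y^2 - 3*x

(a) Degree: no degree-1 curve has this shape, so deg p = 2.
(b) Checking where it meets the axes: one x-axis crossing is at x = 0; it crosses the y-axis at the gridline y = 0.
(c) The integer polynomial consistent with all of this is the stated p.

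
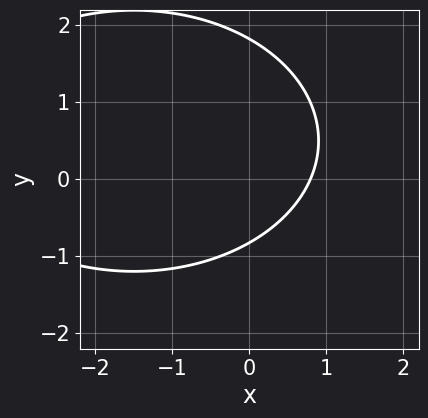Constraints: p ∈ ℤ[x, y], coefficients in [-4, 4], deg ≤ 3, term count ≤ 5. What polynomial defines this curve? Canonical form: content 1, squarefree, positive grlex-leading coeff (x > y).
x^2 + 2*y^2 + 3*x - 2*y - 3

The degree is 2 — a generic line meets the curve in up to 2 points.
Putting this together gives p.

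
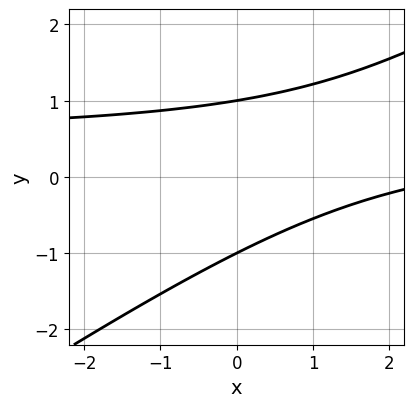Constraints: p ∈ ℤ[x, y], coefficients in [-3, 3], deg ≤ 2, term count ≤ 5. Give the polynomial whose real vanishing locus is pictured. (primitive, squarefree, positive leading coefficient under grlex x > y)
First, deg p = 2. The shape is more complex than any degree-1 curve.
Then, from the axis intercepts and sections: no x-intercept at any integer in the box; the y-axis gridline crossings are at y ∈ {-1, 1}.
Finally, putting this together gives p.

2*x*y - 3*y^2 - x + 3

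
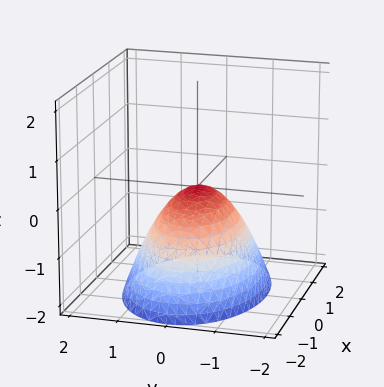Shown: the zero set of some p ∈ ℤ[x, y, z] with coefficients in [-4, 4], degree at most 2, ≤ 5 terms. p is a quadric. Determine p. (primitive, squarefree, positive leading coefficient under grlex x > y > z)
x^2 + 2*y^2 + 2*z

(a) Degree: a single bowl opening along one axis; a quadric, so deg p = 2.
(b) Symmetries: mirror symmetry y ↦ −y ⇒ only even powers of y; it's symmetric under x → −x, forcing even powers of x.
(c) From the axis intercepts and sections: one y-axis crossing is at y = 0; it meets the x-axis at x = 0 (among the integer gridlines).
(d) The integer polynomial consistent with all of this is the stated p.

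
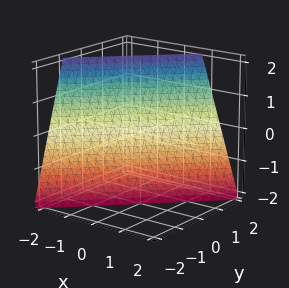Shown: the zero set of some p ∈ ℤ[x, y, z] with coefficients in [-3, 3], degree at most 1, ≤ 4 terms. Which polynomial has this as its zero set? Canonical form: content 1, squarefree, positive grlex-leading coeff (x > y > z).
deg p = 1.
Observable constraints: it meets the z-axis at z = -2 (among the integer gridlines).
Matching integer coefficients to the picture gives p.

3*x - 3*y + z + 2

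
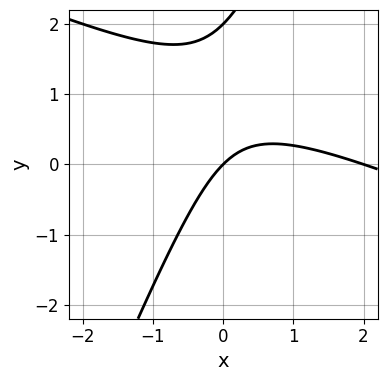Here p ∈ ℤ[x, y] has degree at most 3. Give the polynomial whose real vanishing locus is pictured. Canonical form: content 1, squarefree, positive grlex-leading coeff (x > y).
x^2 + 2*x*y - y^2 - 2*x + 2*y

(a) Degree: the shape is more complex than any degree-1 curve, so deg p = 2.
(b) From the axis intercepts and sections: among the integer gridlines, it crosses the y-axis at y ∈ {0, 2}; among the integer gridlines, it crosses the x-axis at x ∈ {0, 2}.
(c) The integer polynomial consistent with all of this is the stated p.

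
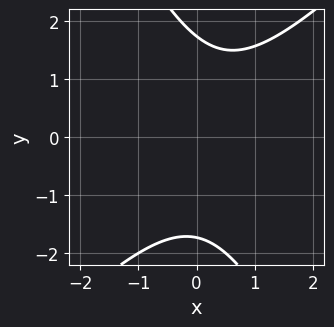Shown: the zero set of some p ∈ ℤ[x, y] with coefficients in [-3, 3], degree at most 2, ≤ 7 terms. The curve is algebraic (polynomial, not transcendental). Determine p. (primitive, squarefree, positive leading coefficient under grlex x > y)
2*x^2 - x*y - y^2 - x + 3

The degree is 2 — a generic line meets the curve in up to 2 points.
Reading off the gridlines: no x-intercept at any integer in the box.
Solving for integer coefficients yields p as stated.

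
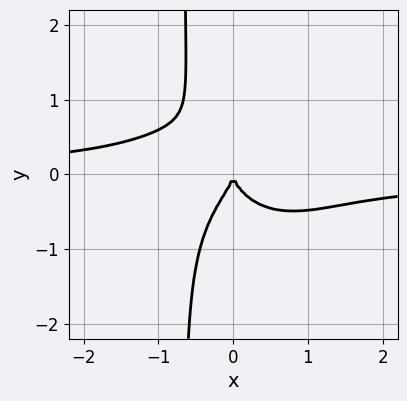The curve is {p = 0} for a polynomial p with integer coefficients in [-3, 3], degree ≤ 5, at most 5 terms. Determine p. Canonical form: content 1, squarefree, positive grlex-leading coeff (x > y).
First, the degree is 4 — a generic line meets the curve in up to 4 points.
Next, checking where it meets the axes: one y-axis crossing is at y = 0; one x-axis crossing is at x = 0.
Finally, these observations pin down the coefficients.

3*x^3*y + 3*x*y^3 + 2*y^3 + 2*x^2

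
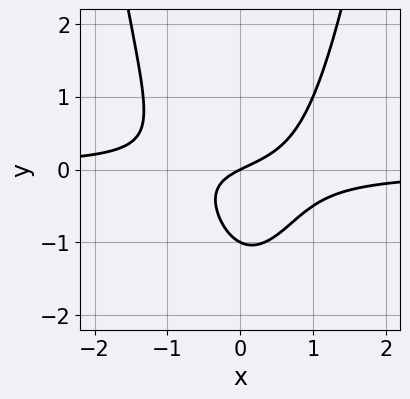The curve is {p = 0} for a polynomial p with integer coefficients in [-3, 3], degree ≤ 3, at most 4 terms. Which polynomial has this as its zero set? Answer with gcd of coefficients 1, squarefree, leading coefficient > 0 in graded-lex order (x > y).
(a) Degree: no degree-2 curve has this shape, so deg p = 3.
(b) From the axis intercepts and sections: it meets the x-axis at x = 0 (among the integer gridlines); among the integer gridlines, it crosses the y-axis at y ∈ {-1, 0}.
(c) Matching integer coefficients to the picture gives p.

3*x^2*y - 2*y^2 + x - 2*y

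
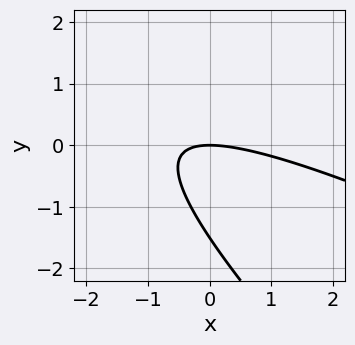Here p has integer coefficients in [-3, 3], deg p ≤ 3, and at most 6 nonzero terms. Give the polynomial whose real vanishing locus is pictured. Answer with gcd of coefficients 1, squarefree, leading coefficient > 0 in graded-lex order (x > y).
x^2 + 3*x*y + 2*y^2 + 3*y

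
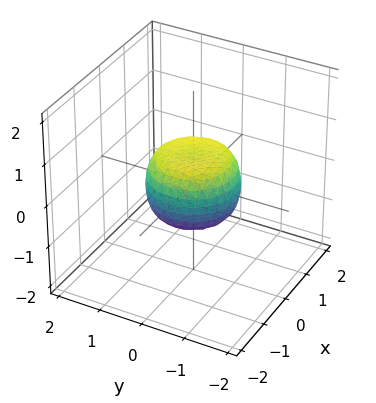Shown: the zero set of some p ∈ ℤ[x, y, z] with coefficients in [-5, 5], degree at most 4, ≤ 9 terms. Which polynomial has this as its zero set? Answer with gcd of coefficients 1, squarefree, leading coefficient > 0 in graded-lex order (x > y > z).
1. deg p = 4. A generic line meets the surface in up to 4 points.
2. Symmetries: rotational symmetry about the z-axis ⇒ p depends on x, y only through x² + y².
3. Reading off the gridlines: the x-axis gridline crossings are at x ∈ {-1, 1}; the y-axis gridline crossings are at y ∈ {-1, 1}; a circular section at z = 0 has radius exactly 1.
4. Putting this together gives p.

2*x^4 + 4*x^2*y^2 + 2*y^4 - x^2 - y^2 + 2*z^2 - 1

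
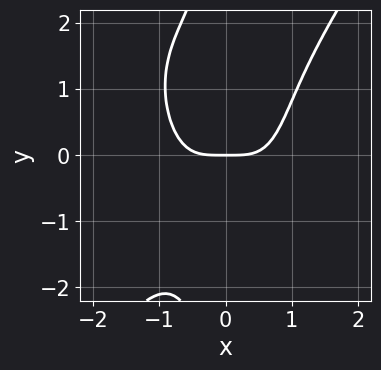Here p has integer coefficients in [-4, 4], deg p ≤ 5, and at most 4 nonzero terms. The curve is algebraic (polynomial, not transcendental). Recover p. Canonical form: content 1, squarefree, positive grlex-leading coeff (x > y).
3*x^4 - x*y^3 - 3*y

The degree is 4 — no degree-3 curve has this shape.
Reading off the gridlines: it meets the x-axis at x = 0 (among the integer gridlines); it crosses the y-axis at the gridline y = 0.
Assembling these constraints gives the stated polynomial.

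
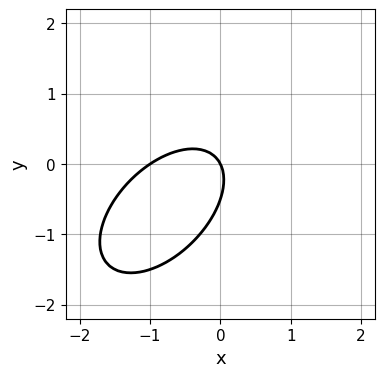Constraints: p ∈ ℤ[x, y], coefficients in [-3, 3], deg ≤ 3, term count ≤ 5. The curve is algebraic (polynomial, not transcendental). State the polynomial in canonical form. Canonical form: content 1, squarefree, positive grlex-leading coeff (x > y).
1. deg p = 2. The shape is more complex than any degree-1 curve.
2. Against the integer gridlines: among the integer gridlines, it crosses the x-axis at x ∈ {-1, 0}; one y-axis crossing is at y = 0.
3. The integer polynomial consistent with all of this is the stated p.

2*x^2 - 2*x*y + 2*y^2 + 2*x + y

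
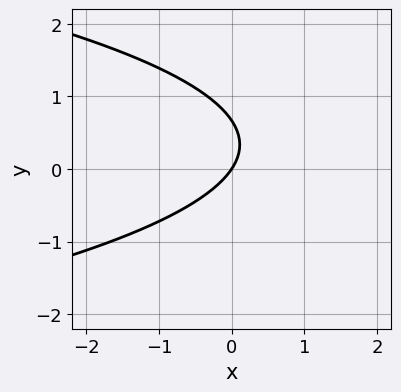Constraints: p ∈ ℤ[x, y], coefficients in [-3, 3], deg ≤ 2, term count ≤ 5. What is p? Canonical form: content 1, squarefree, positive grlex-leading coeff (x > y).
1. The degree is 2 — the shape is more complex than any degree-1 curve.
2. From the visible intercepts: one x-axis crossing is at x = 0; it meets the y-axis at y = 0 (among the integer gridlines).
3. Assembling these constraints gives the stated polynomial.

3*y^2 + 3*x - 2*y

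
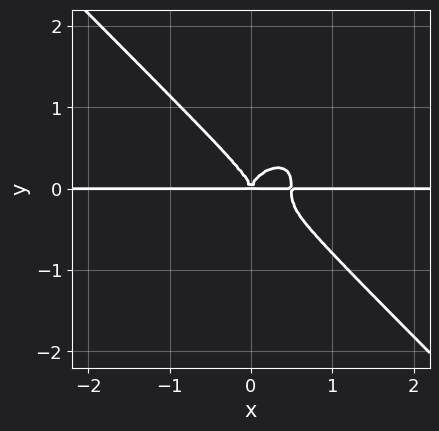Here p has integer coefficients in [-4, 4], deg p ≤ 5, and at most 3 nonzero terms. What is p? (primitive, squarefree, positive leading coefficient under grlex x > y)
2*x^3*y + 2*y^4 - x^2*y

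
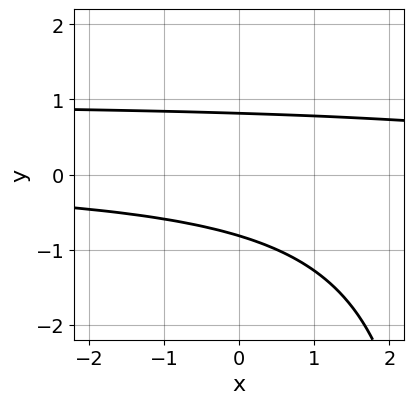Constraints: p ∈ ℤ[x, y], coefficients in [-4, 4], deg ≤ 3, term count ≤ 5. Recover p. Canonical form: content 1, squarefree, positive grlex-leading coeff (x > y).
x*y^2 - x*y - 3*y^2 + 2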